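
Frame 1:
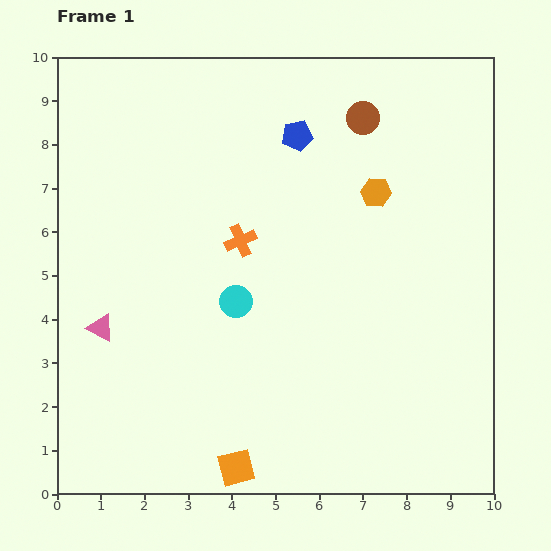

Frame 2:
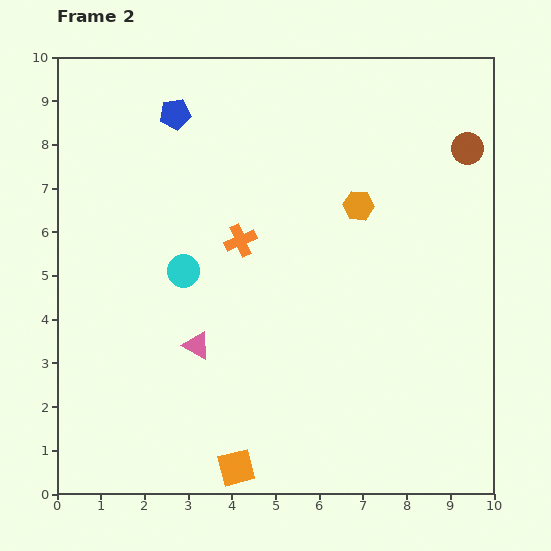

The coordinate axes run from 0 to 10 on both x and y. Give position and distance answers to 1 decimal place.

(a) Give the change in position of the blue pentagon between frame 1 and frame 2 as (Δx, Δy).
(-2.8, 0.5)

The blue pentagon was at (5.5, 8.2) in frame 1 and (2.7, 8.7) in frame 2.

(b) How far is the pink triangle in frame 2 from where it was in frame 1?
2.2

The pink triangle moved from (1.0, 3.8) to (3.2, 3.4), a distance of √(2.2² + 0.4²) ≈ 2.2.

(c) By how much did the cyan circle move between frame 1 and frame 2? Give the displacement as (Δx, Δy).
(-1.2, 0.7)

The cyan circle was at (4.1, 4.4) in frame 1 and (2.9, 5.1) in frame 2.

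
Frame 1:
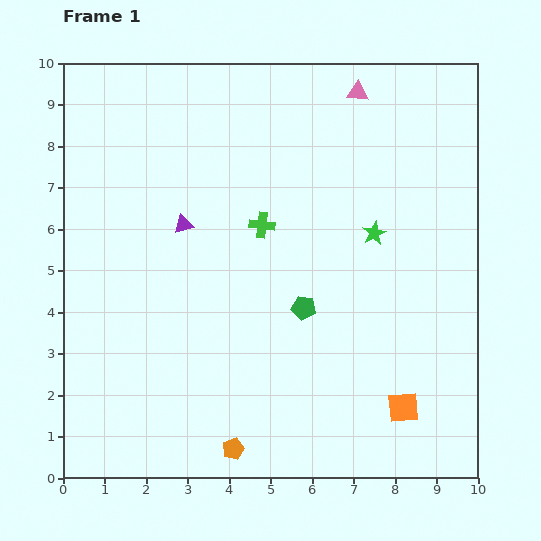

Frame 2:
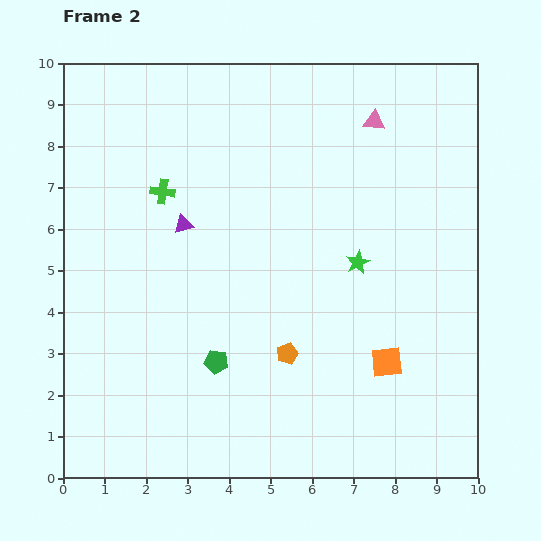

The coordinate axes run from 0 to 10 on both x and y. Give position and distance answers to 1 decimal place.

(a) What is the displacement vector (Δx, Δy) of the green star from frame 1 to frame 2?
(-0.4, -0.7)

The green star was at (7.5, 5.9) in frame 1 and (7.1, 5.2) in frame 2.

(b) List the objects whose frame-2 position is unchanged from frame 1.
the purple triangle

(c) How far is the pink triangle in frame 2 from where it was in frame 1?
0.8

The pink triangle moved from (7.1, 9.3) to (7.5, 8.6), a distance of √(0.4² + 0.7²) ≈ 0.8.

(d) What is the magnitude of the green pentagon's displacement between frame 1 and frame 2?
2.5

The green pentagon moved from (5.8, 4.1) to (3.7, 2.8), a distance of √(2.1² + 1.3²) ≈ 2.5.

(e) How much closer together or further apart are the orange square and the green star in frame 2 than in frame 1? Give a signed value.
-1.8

Distance in frame 1: 4.3. Distance in frame 2: 2.5.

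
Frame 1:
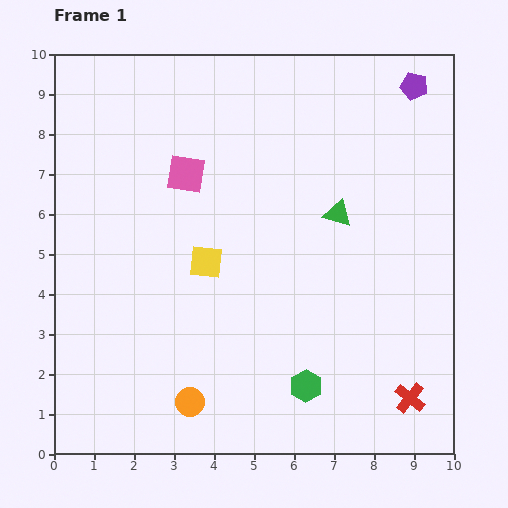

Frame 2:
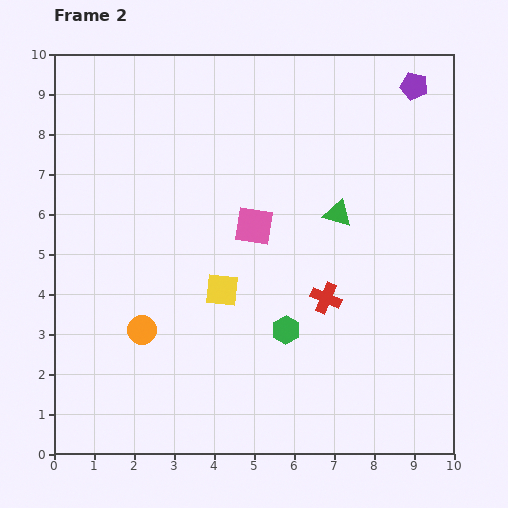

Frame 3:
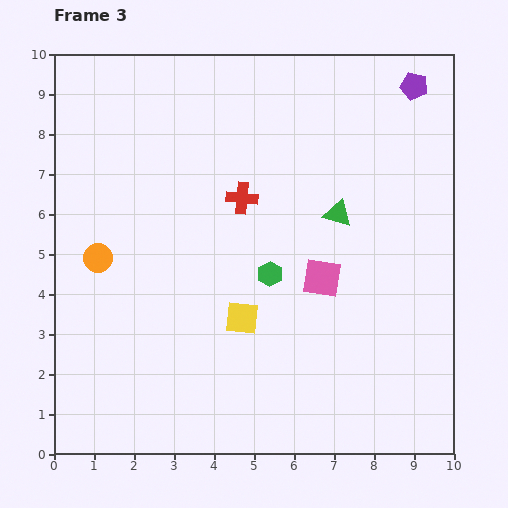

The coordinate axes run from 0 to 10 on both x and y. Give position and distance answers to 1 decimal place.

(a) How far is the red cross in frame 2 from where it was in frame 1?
3.3

The red cross moved from (8.9, 1.4) to (6.8, 3.9), a distance of √(2.1² + 2.5²) ≈ 3.3.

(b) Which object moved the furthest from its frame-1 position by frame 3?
the red cross

(moved 6.5; next 4.3)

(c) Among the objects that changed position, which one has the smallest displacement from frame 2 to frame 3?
the yellow square

(moved 0.9)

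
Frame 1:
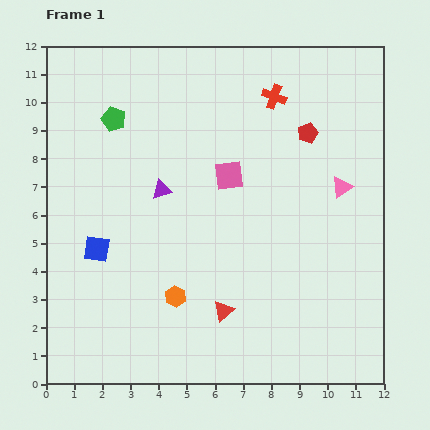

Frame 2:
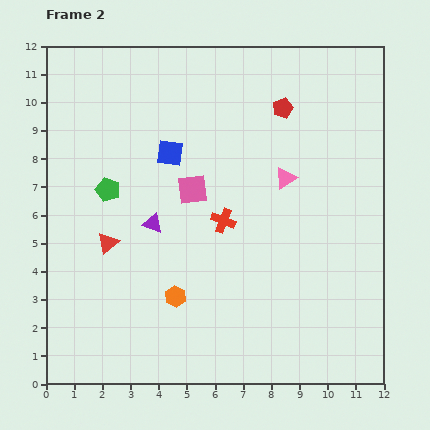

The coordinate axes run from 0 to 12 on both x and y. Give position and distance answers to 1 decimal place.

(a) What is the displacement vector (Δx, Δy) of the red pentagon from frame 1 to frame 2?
(-0.9, 0.9)

The red pentagon was at (9.3, 8.9) in frame 1 and (8.4, 9.8) in frame 2.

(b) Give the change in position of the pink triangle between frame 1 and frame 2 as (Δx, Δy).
(-2.0, 0.3)

The pink triangle was at (10.5, 7.0) in frame 1 and (8.5, 7.3) in frame 2.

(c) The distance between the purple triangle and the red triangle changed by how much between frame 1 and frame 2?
-3.1

Distance in frame 1: 4.8. Distance in frame 2: 1.7.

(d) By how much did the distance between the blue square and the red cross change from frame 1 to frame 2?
-5.2

Distance in frame 1: 8.3. Distance in frame 2: 3.1.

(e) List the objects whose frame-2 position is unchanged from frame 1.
the orange hexagon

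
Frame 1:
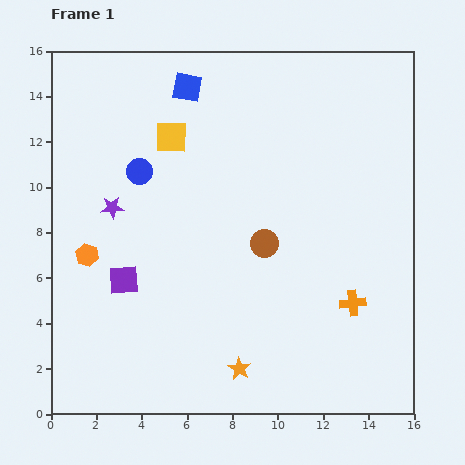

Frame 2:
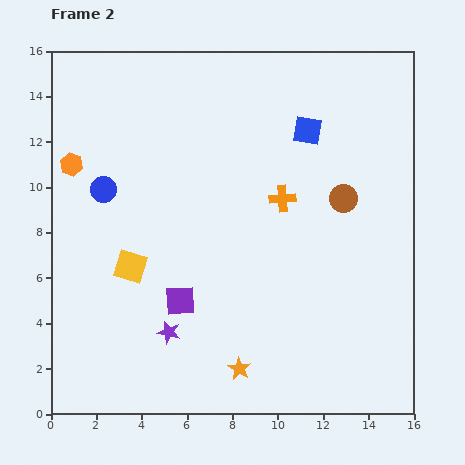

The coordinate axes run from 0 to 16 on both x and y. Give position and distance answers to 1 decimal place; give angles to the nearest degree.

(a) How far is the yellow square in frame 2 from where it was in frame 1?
6.0

The yellow square moved from (5.3, 12.2) to (3.5, 6.5), a distance of √(1.8² + 5.7²) ≈ 6.0.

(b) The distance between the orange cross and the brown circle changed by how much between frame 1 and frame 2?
-2.0

Distance in frame 1: 4.7. Distance in frame 2: 2.7.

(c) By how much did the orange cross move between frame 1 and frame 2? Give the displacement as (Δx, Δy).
(-3.1, 4.6)

The orange cross was at (13.3, 4.9) in frame 1 and (10.2, 9.5) in frame 2.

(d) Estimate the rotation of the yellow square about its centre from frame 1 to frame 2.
16° clockwise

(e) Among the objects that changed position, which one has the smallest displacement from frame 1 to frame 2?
the blue circle

(moved 1.8)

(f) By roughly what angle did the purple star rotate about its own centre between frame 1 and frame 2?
16° clockwise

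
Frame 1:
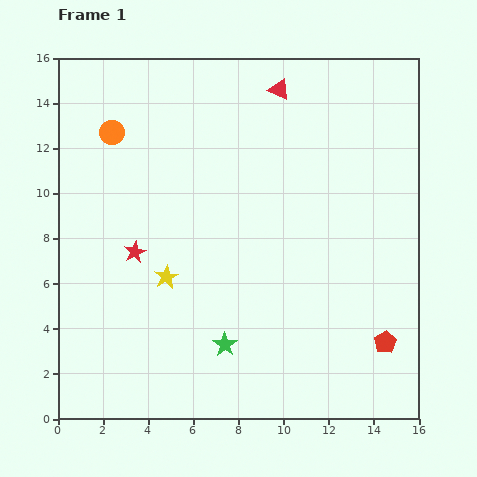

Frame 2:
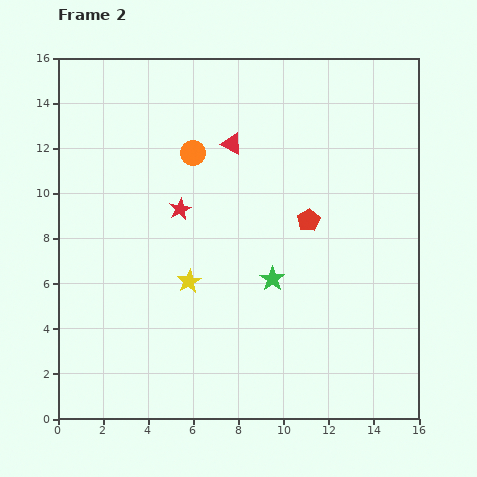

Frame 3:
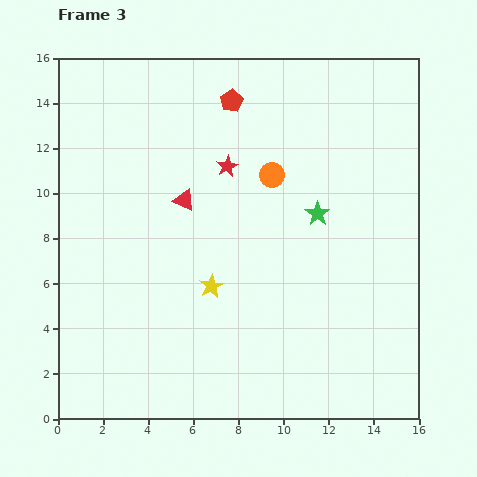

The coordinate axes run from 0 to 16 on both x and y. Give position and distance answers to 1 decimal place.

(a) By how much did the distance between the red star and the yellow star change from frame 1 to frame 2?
+1.4

Distance in frame 1: 1.8. Distance in frame 2: 3.2.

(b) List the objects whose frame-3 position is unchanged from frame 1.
none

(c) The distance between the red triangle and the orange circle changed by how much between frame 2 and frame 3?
+2.4

Distance in frame 2: 1.7. Distance in frame 3: 4.1.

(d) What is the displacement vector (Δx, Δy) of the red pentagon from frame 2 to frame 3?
(-3.4, 5.3)

The red pentagon was at (11.1, 8.8) in frame 2 and (7.7, 14.1) in frame 3.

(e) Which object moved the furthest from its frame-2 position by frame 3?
the red pentagon

(moved 6.3; next 3.6)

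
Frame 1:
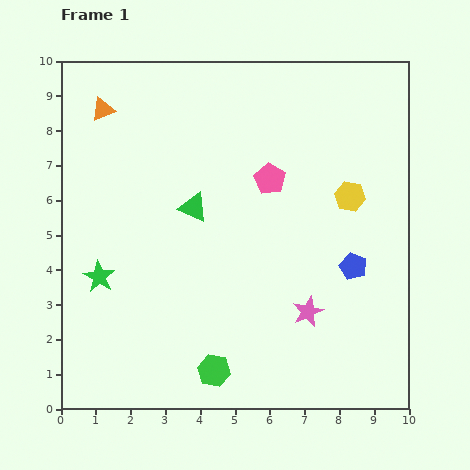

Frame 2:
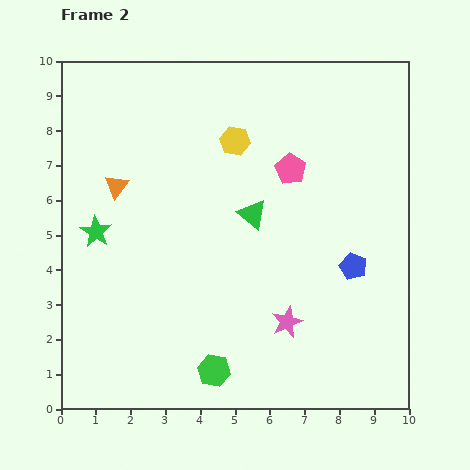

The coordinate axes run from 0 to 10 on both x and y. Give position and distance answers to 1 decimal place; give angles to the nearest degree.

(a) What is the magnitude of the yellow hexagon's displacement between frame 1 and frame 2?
3.7

The yellow hexagon moved from (8.3, 6.1) to (5.0, 7.7), a distance of √(3.3² + 1.6²) ≈ 3.7.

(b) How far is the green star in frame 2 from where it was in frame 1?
1.3

The green star moved from (1.1, 3.8) to (1.0, 5.1), a distance of √(0.1² + 1.3²) ≈ 1.3.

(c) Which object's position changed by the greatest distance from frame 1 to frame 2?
the yellow hexagon

(moved 3.7; next 2.2)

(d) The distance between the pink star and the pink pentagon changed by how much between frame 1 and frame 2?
+0.4

Distance in frame 1: 4.0. Distance in frame 2: 4.4.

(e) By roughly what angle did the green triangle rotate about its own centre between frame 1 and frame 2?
16° clockwise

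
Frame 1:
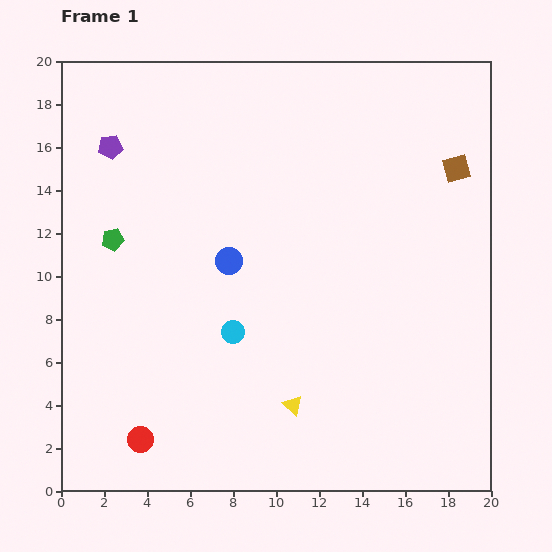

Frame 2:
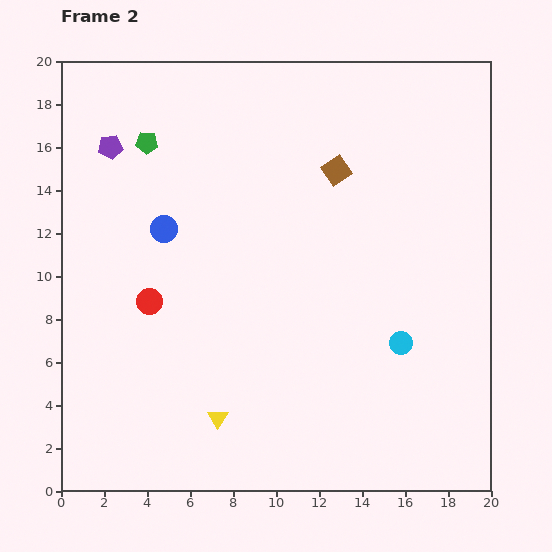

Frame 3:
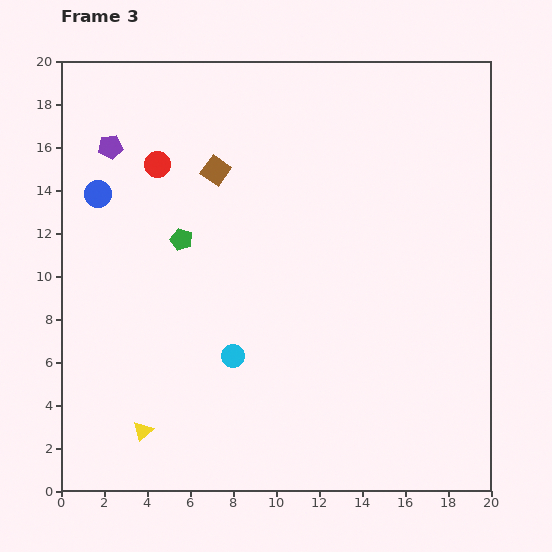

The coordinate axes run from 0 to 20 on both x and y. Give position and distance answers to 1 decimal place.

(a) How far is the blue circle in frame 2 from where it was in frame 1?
3.4

The blue circle moved from (7.8, 10.7) to (4.8, 12.2), a distance of √(3.0² + 1.5²) ≈ 3.4.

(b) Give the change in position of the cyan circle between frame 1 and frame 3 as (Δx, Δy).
(0.0, -1.1)

The cyan circle was at (8.0, 7.4) in frame 1 and (8.0, 6.3) in frame 3.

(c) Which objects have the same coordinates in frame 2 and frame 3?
the purple pentagon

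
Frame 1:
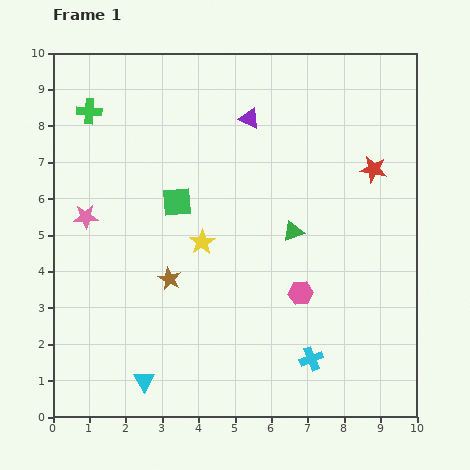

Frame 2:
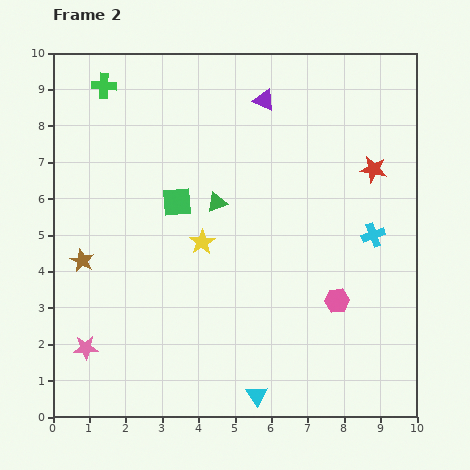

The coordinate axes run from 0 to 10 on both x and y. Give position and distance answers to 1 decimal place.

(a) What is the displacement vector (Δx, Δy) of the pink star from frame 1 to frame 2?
(0.0, -3.6)

The pink star was at (0.9, 5.5) in frame 1 and (0.9, 1.9) in frame 2.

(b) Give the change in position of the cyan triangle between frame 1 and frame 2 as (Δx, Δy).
(3.1, -0.4)

The cyan triangle was at (2.5, 1.0) in frame 1 and (5.6, 0.6) in frame 2.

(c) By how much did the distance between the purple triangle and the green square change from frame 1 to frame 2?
+0.7

Distance in frame 1: 3.0. Distance in frame 2: 3.7.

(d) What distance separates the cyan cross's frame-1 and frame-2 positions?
3.8

The cyan cross moved from (7.1, 1.6) to (8.8, 5.0), a distance of √(1.7² + 3.4²) ≈ 3.8.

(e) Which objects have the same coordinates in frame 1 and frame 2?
the yellow star, the green square, the red star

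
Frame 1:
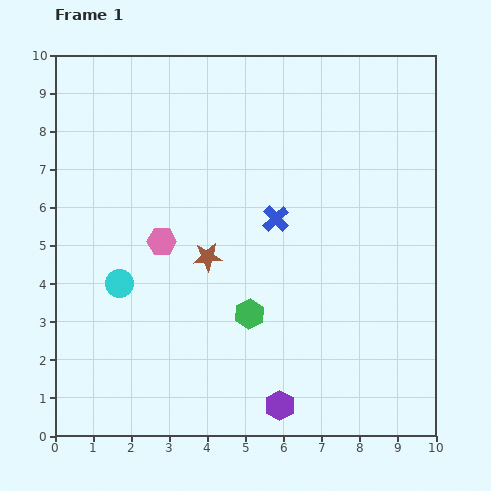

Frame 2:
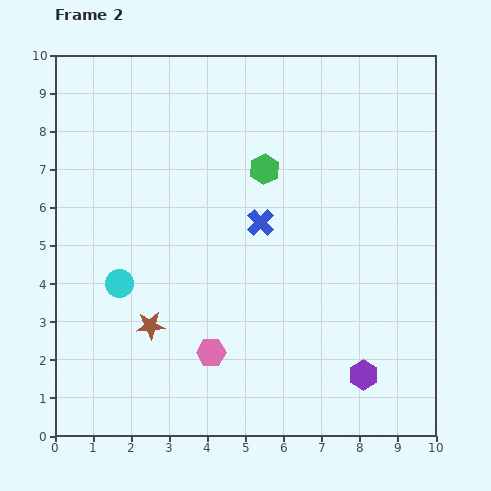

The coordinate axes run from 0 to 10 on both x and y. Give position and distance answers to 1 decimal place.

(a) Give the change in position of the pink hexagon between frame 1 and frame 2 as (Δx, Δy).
(1.3, -2.9)

The pink hexagon was at (2.8, 5.1) in frame 1 and (4.1, 2.2) in frame 2.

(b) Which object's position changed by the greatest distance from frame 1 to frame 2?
the green hexagon

(moved 3.8; next 3.2)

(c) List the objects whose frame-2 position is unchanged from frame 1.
the cyan circle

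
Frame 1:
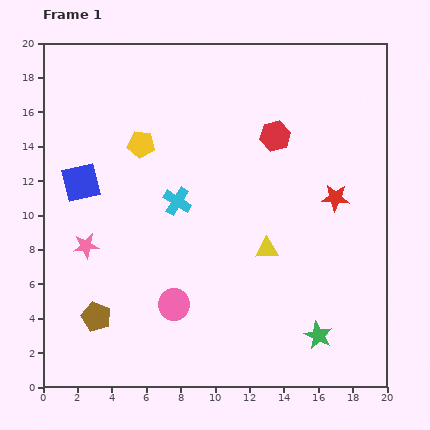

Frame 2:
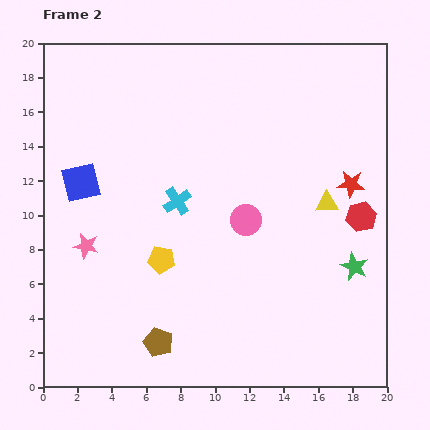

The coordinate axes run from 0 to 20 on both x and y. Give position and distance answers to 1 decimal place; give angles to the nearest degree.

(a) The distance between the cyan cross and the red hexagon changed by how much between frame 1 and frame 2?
+3.8

Distance in frame 1: 6.9. Distance in frame 2: 10.7.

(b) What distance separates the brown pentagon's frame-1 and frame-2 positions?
3.9

The brown pentagon moved from (3.1, 4.1) to (6.7, 2.6), a distance of √(3.6² + 1.5²) ≈ 3.9.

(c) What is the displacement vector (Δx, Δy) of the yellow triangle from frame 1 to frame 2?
(3.5, 2.7)

The yellow triangle was at (13.0, 8.0) in frame 1 and (16.5, 10.7) in frame 2.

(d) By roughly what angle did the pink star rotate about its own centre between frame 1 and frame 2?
20° clockwise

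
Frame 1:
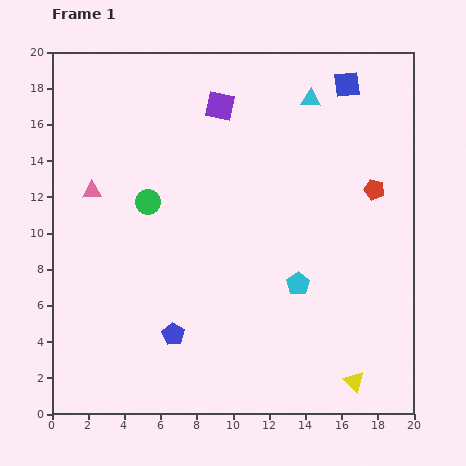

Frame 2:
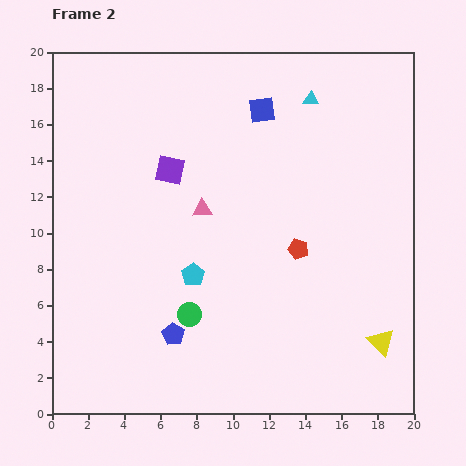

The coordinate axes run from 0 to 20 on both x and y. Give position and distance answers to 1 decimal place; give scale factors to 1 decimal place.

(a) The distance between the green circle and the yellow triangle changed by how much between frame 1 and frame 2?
-4.4

Distance in frame 1: 15.1. Distance in frame 2: 10.7.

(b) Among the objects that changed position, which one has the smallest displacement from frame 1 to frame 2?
the yellow triangle

(moved 2.7)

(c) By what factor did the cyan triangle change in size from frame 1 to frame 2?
0.8×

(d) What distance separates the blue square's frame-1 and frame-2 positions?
4.9

The blue square moved from (16.3, 18.2) to (11.6, 16.8), a distance of √(4.7² + 1.4²) ≈ 4.9.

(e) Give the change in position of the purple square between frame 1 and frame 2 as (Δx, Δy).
(-2.8, -3.5)

The purple square was at (9.3, 17.0) in frame 1 and (6.5, 13.5) in frame 2.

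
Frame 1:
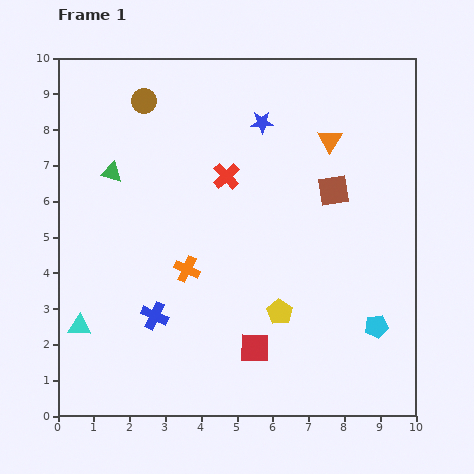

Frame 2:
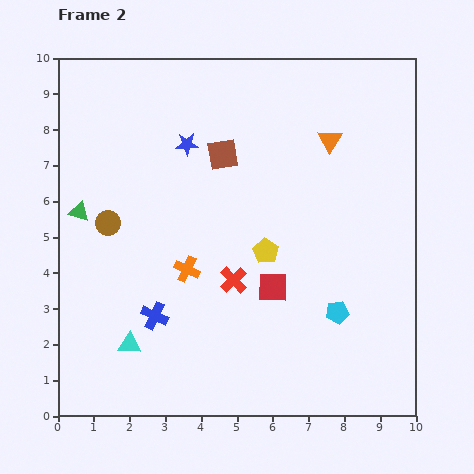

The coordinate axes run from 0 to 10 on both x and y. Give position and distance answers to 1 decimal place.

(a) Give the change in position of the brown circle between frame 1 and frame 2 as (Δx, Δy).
(-1.0, -3.4)

The brown circle was at (2.4, 8.8) in frame 1 and (1.4, 5.4) in frame 2.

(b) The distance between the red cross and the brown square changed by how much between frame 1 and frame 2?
+0.5

Distance in frame 1: 3.0. Distance in frame 2: 3.5.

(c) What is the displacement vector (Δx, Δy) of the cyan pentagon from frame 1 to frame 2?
(-1.1, 0.4)

The cyan pentagon was at (8.9, 2.5) in frame 1 and (7.8, 2.9) in frame 2.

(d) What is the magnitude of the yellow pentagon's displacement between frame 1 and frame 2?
1.7

The yellow pentagon moved from (6.2, 2.9) to (5.8, 4.6), a distance of √(0.4² + 1.7²) ≈ 1.7.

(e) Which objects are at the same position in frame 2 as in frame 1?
the orange triangle, the blue cross, the orange cross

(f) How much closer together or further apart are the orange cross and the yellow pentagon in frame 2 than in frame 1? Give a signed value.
-0.6

Distance in frame 1: 2.9. Distance in frame 2: 2.3.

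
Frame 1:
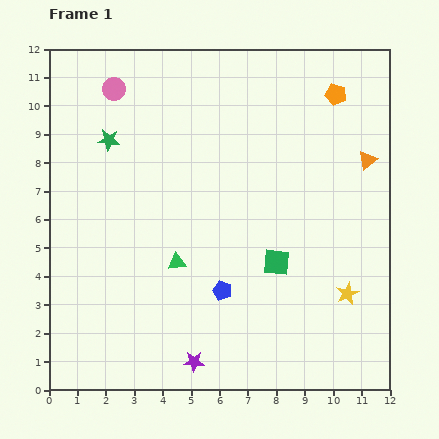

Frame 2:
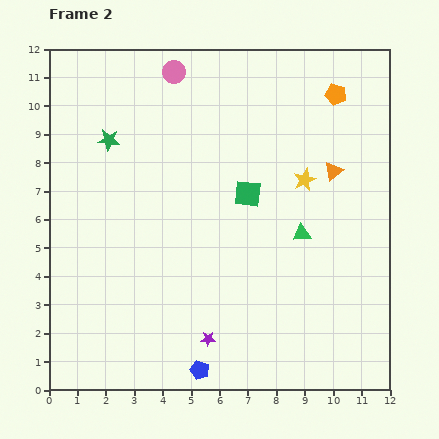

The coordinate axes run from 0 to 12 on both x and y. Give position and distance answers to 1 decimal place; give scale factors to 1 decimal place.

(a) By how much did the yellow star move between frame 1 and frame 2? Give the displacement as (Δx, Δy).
(-1.5, 4.0)

The yellow star was at (10.5, 3.4) in frame 1 and (9.0, 7.4) in frame 2.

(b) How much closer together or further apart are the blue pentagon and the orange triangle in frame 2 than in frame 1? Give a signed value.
+1.5

Distance in frame 1: 6.9. Distance in frame 2: 8.4.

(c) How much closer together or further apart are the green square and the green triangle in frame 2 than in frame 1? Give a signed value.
-1.1

Distance in frame 1: 3.5. Distance in frame 2: 2.4.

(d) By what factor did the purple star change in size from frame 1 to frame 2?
0.7×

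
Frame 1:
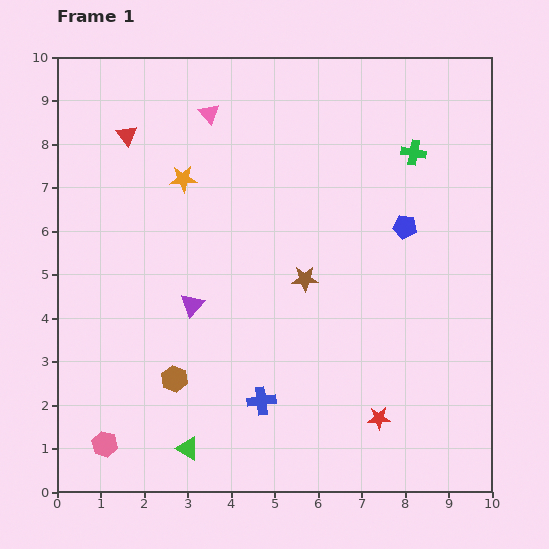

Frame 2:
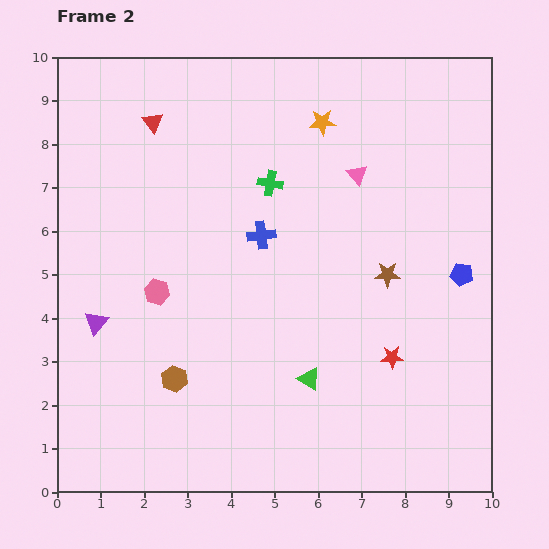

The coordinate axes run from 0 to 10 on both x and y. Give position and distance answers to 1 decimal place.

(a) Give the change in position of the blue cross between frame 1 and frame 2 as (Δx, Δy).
(0.0, 3.8)

The blue cross was at (4.7, 2.1) in frame 1 and (4.7, 5.9) in frame 2.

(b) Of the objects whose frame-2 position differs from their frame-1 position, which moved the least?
the red triangle

(moved 0.7)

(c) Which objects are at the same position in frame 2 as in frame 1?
the brown hexagon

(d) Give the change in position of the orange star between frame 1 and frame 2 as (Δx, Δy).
(3.2, 1.3)

The orange star was at (2.9, 7.2) in frame 1 and (6.1, 8.5) in frame 2.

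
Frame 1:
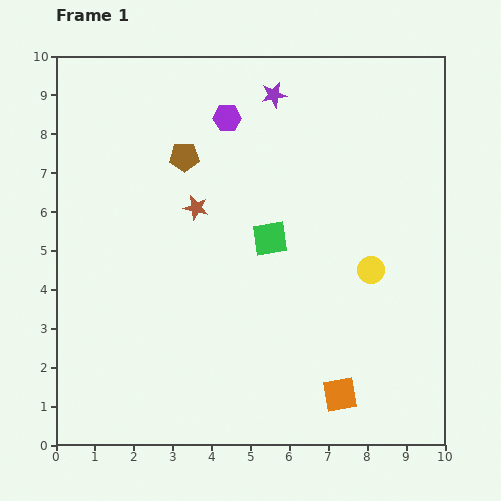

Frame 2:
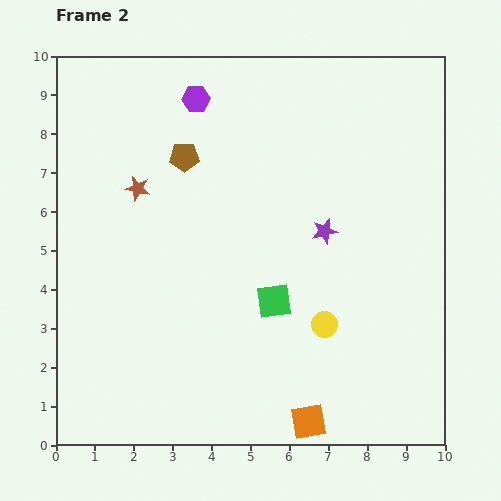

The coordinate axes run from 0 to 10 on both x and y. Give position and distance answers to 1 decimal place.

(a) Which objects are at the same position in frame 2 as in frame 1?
the brown pentagon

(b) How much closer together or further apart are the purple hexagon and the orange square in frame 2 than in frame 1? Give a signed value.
+1.1

Distance in frame 1: 7.7. Distance in frame 2: 8.8.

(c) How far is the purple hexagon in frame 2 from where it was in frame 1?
0.9

The purple hexagon moved from (4.4, 8.4) to (3.6, 8.9), a distance of √(0.8² + 0.5²) ≈ 0.9.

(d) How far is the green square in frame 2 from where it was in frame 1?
1.6

The green square moved from (5.5, 5.3) to (5.6, 3.7), a distance of √(0.1² + 1.6²) ≈ 1.6.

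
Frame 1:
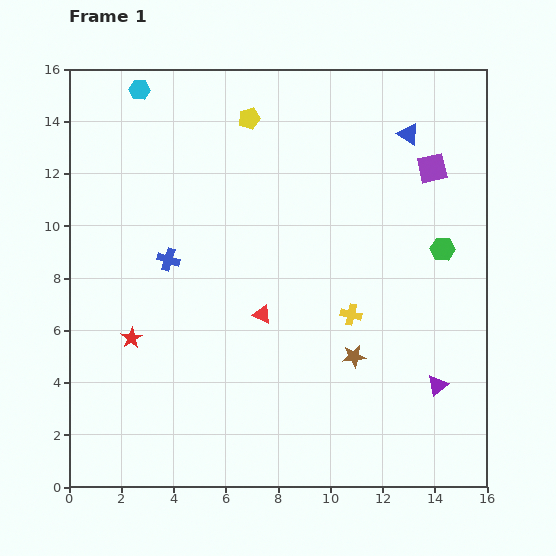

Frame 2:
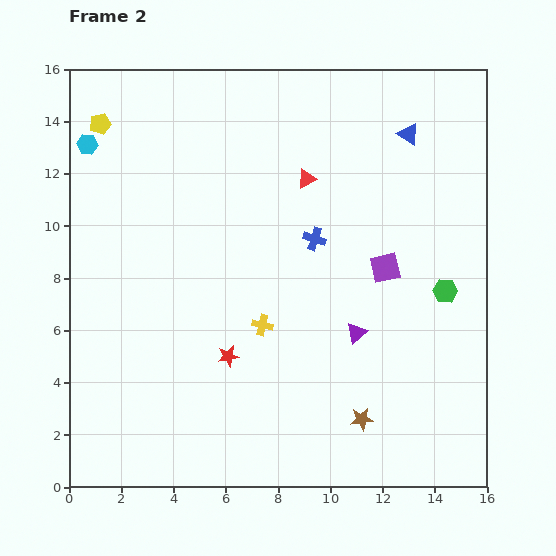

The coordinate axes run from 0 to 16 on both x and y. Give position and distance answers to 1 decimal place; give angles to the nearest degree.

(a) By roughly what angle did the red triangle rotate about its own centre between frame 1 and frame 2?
51° counter-clockwise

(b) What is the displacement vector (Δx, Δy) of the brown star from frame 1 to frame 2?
(0.3, -2.4)

The brown star was at (10.9, 5.0) in frame 1 and (11.2, 2.6) in frame 2.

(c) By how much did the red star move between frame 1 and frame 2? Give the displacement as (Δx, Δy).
(3.7, -0.7)

The red star was at (2.4, 5.7) in frame 1 and (6.1, 5.0) in frame 2.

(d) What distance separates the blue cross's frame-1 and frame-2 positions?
5.7

The blue cross moved from (3.8, 8.7) to (9.4, 9.5), a distance of √(5.6² + 0.8²) ≈ 5.7.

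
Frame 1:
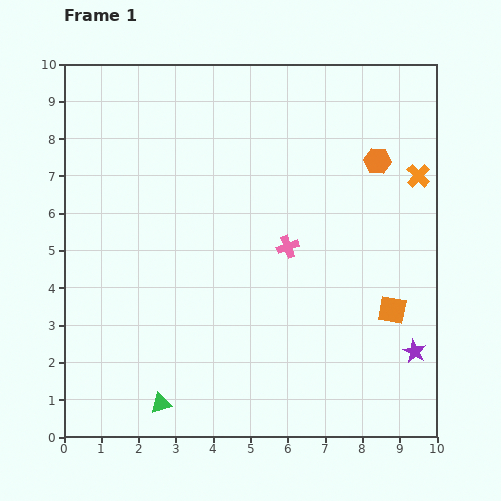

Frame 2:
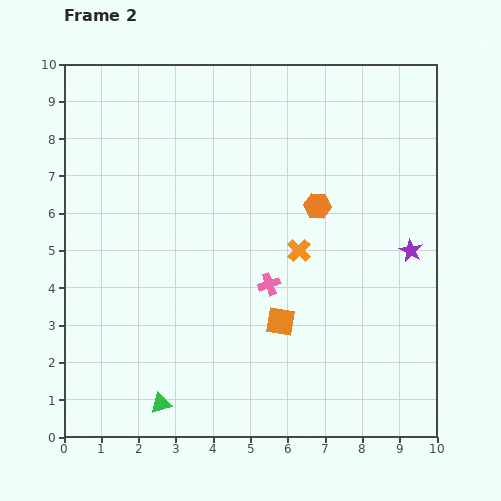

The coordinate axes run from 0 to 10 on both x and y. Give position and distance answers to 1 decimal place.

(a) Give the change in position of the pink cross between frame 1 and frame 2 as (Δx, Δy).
(-0.5, -1.0)

The pink cross was at (6.0, 5.1) in frame 1 and (5.5, 4.1) in frame 2.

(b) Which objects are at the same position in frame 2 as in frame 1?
the green triangle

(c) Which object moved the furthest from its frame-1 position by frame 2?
the orange cross

(moved 3.8; next 3.0)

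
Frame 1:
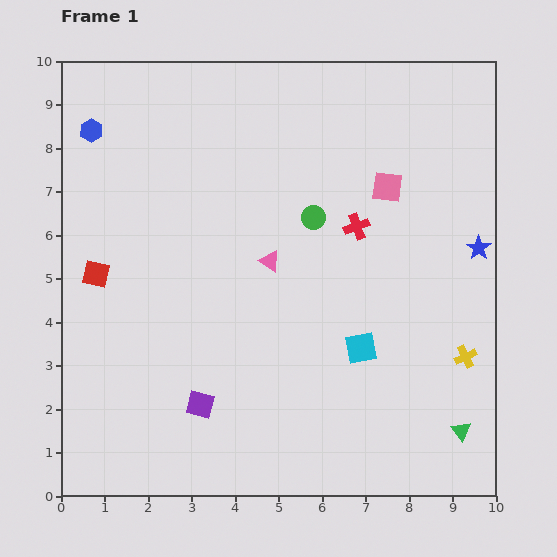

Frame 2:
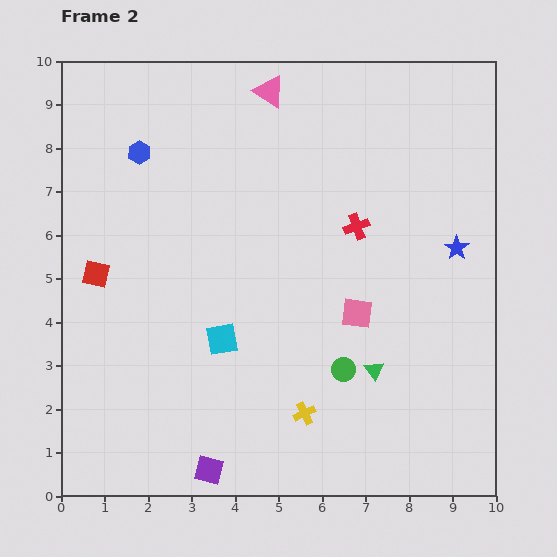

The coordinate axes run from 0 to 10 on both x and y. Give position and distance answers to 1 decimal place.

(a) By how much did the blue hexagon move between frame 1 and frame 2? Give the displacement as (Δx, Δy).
(1.1, -0.5)

The blue hexagon was at (0.7, 8.4) in frame 1 and (1.8, 7.9) in frame 2.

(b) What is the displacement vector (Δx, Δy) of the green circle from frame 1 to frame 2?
(0.7, -3.5)

The green circle was at (5.8, 6.4) in frame 1 and (6.5, 2.9) in frame 2.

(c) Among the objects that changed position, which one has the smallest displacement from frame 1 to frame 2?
the blue star

(moved 0.5)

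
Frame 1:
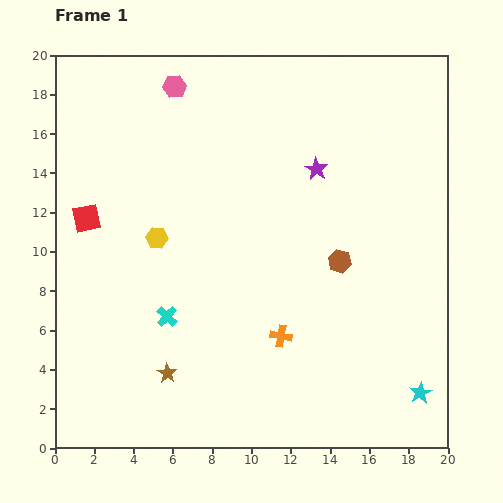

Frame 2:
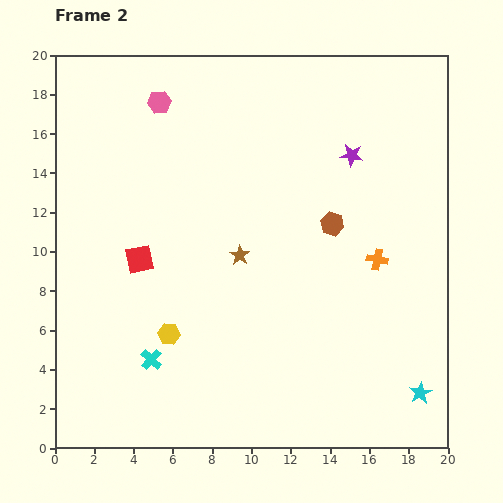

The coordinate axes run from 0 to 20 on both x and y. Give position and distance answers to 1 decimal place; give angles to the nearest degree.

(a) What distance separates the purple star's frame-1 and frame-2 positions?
1.9

The purple star moved from (13.3, 14.2) to (15.1, 14.9), a distance of √(1.8² + 0.7²) ≈ 1.9.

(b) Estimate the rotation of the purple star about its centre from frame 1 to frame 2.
24° counter-clockwise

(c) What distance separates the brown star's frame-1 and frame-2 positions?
7.0

The brown star moved from (5.7, 3.8) to (9.4, 9.8), a distance of √(3.7² + 6.0²) ≈ 7.0.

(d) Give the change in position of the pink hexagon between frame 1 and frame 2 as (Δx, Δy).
(-0.8, -0.8)

The pink hexagon was at (6.1, 18.4) in frame 1 and (5.3, 17.6) in frame 2.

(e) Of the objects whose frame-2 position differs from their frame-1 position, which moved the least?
the pink hexagon

(moved 1.1)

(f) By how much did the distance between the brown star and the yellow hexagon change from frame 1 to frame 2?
-1.5

Distance in frame 1: 6.9. Distance in frame 2: 5.4.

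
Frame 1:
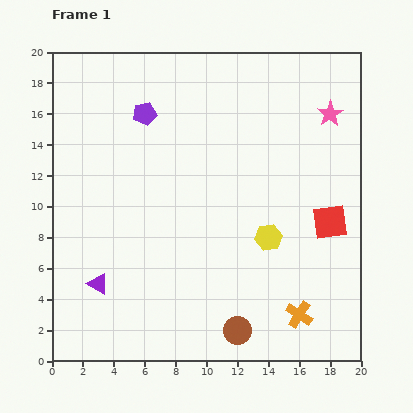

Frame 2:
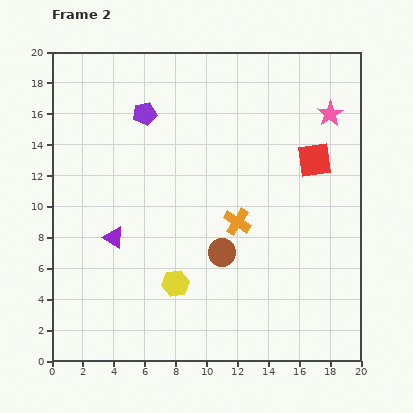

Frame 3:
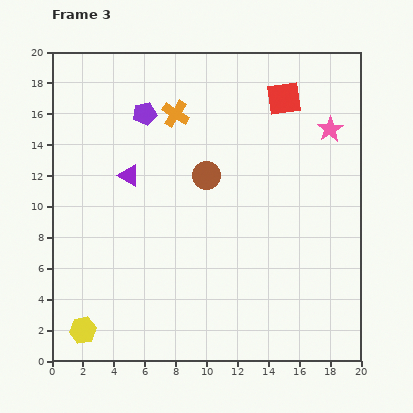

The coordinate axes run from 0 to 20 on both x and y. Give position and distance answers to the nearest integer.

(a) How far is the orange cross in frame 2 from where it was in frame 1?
7

The orange cross moved from (16, 3) to (12, 9), a distance of √(4² + 6²) ≈ 7.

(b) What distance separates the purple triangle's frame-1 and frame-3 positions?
7

The purple triangle moved from (3, 5) to (5, 12), a distance of √(2² + 7²) ≈ 7.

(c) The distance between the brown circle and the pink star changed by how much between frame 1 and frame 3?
-6

Distance in frame 1: 15. Distance in frame 3: 9.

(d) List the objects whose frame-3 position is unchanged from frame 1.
the purple pentagon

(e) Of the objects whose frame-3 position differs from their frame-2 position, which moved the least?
the pink star

(moved 1)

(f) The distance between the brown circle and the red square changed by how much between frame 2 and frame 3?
-1

Distance in frame 2: 8. Distance in frame 3: 7.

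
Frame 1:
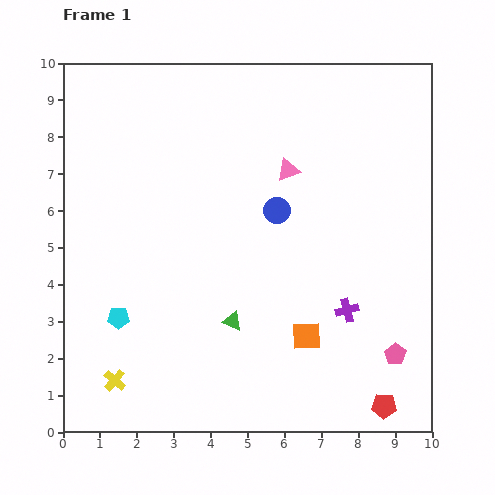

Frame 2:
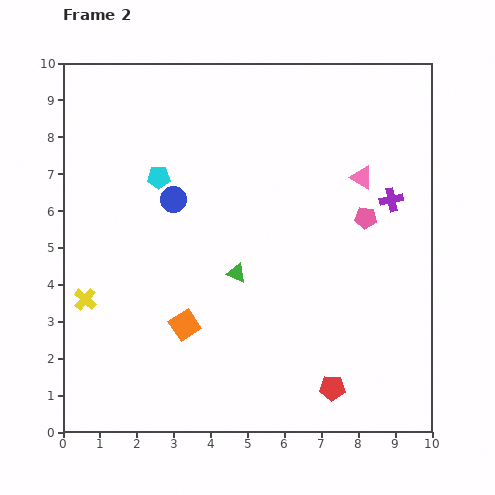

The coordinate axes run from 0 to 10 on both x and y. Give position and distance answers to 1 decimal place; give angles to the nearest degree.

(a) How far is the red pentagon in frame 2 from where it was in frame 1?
1.5

The red pentagon moved from (8.7, 0.7) to (7.3, 1.2), a distance of √(1.4² + 0.5²) ≈ 1.5.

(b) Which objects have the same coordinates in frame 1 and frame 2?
none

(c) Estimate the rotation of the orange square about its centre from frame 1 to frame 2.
31° counter-clockwise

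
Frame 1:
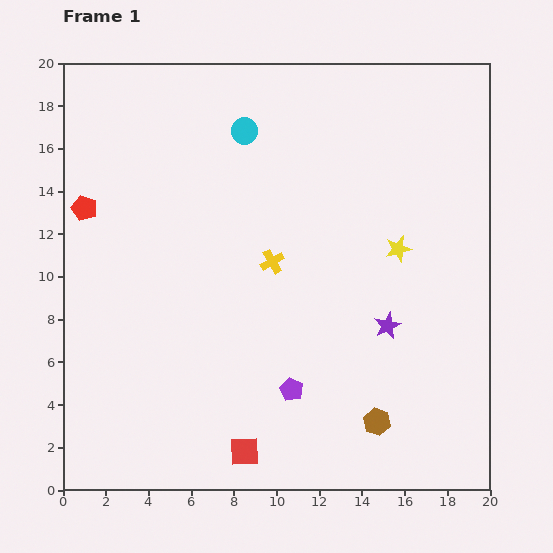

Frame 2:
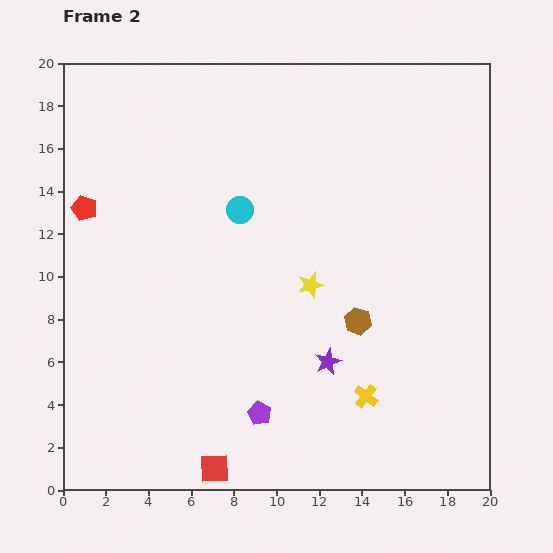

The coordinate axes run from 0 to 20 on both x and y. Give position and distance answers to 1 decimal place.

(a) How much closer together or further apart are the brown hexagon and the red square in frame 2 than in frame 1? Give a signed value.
+3.2

Distance in frame 1: 6.4. Distance in frame 2: 9.6.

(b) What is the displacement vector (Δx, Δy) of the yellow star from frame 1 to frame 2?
(-4.1, -1.7)

The yellow star was at (15.7, 11.3) in frame 1 and (11.6, 9.6) in frame 2.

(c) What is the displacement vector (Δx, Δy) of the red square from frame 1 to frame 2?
(-1.4, -0.8)

The red square was at (8.5, 1.8) in frame 1 and (7.1, 1.0) in frame 2.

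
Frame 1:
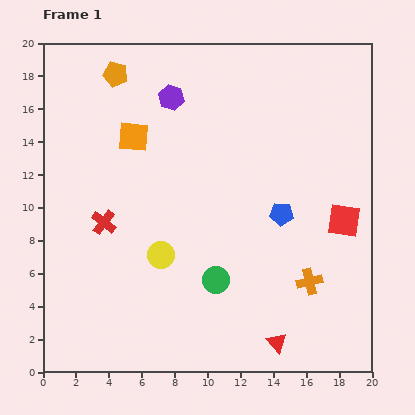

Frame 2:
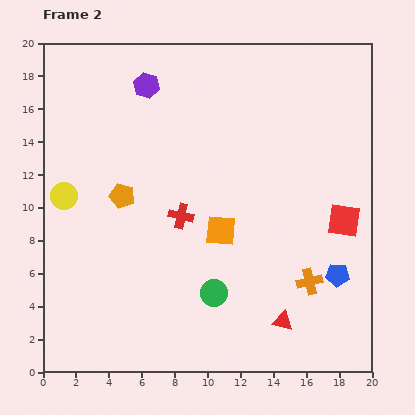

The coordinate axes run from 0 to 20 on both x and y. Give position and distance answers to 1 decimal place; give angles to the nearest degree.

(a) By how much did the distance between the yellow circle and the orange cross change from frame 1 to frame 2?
+6.7

Distance in frame 1: 9.1. Distance in frame 2: 15.8.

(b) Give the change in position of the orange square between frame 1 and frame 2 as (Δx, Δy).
(5.3, -5.7)

The orange square was at (5.5, 14.3) in frame 1 and (10.8, 8.6) in frame 2.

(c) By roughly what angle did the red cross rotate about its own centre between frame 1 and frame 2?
25° counter-clockwise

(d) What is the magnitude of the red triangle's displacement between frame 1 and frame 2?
1.4

The red triangle moved from (14.2, 1.8) to (14.6, 3.1), a distance of √(0.4² + 1.3²) ≈ 1.4.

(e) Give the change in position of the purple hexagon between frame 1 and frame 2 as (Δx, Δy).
(-1.5, 0.7)

The purple hexagon was at (7.8, 16.7) in frame 1 and (6.3, 17.4) in frame 2.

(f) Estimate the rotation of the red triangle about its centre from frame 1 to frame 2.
34° counter-clockwise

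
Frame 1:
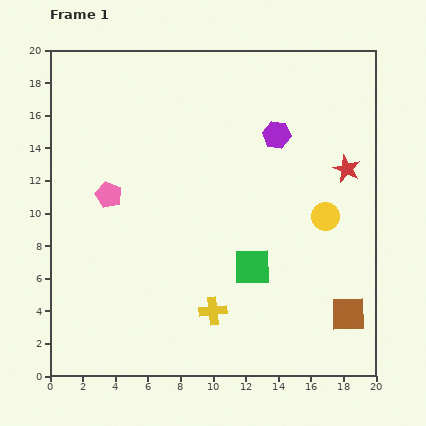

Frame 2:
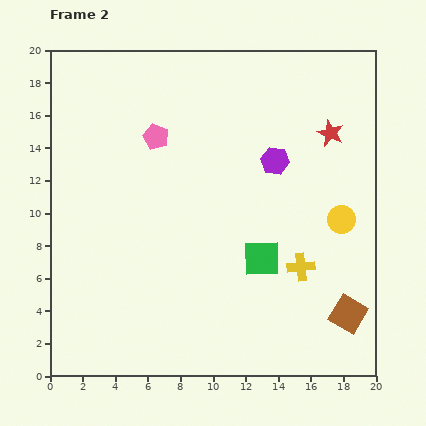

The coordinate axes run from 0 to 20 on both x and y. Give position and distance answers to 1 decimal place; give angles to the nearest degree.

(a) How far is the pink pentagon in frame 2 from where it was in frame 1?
4.6

The pink pentagon moved from (3.6, 11.1) to (6.5, 14.7), a distance of √(2.9² + 3.6²) ≈ 4.6.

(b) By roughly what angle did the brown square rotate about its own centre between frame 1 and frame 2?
32° clockwise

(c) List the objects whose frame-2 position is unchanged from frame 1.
the brown square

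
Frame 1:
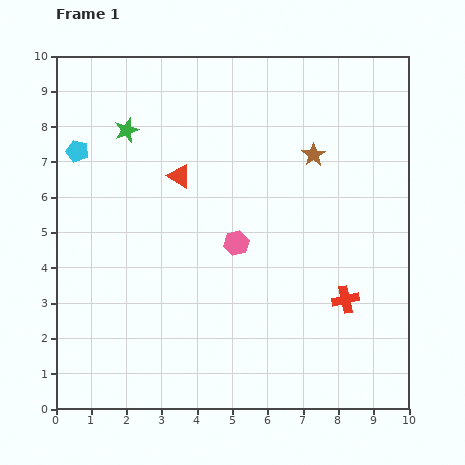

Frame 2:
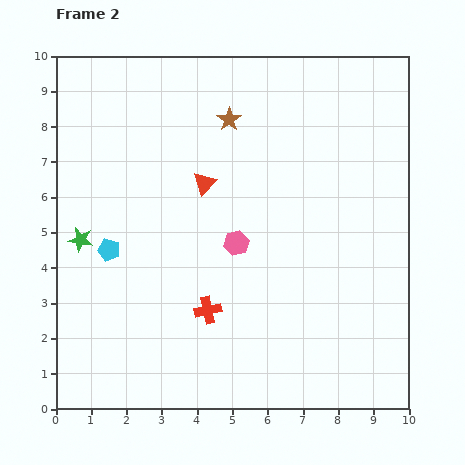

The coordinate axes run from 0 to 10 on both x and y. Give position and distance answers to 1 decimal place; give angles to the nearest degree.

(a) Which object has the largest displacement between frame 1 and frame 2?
the red cross

(moved 3.9; next 3.4)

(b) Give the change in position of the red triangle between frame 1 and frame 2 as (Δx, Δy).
(0.7, -0.2)

The red triangle was at (3.5, 6.6) in frame 1 and (4.2, 6.4) in frame 2.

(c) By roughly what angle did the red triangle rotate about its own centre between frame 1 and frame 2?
43° clockwise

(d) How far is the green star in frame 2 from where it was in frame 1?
3.4

The green star moved from (2.0, 7.9) to (0.7, 4.8), a distance of √(1.3² + 3.1²) ≈ 3.4.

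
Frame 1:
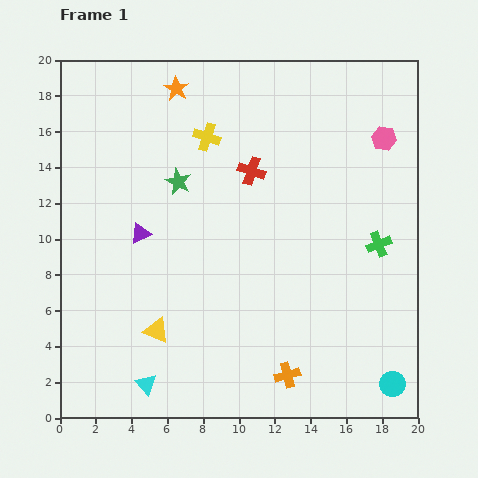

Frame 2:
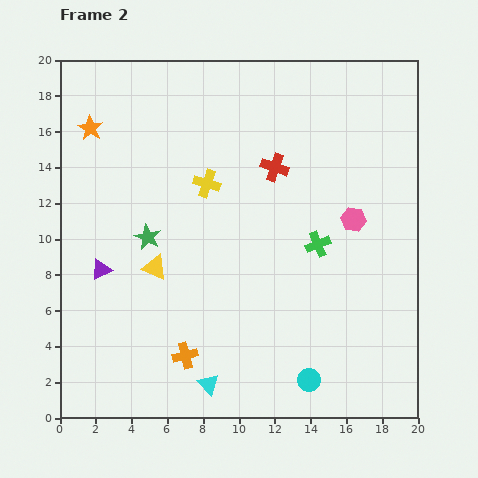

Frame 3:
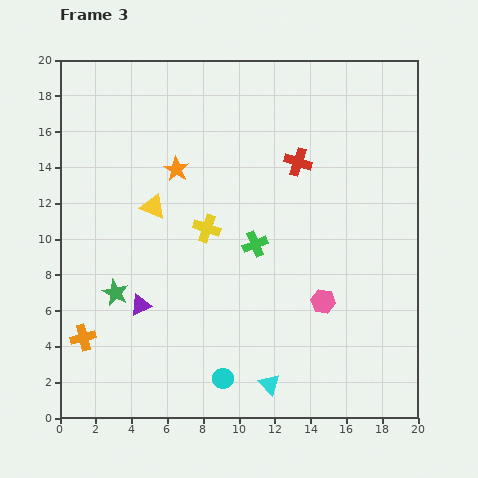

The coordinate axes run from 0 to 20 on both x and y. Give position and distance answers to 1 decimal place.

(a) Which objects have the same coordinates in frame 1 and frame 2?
none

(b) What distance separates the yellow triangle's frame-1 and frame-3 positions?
6.9

The yellow triangle moved from (5.4, 4.9) to (5.2, 11.8), a distance of √(0.2² + 6.9²) ≈ 6.9.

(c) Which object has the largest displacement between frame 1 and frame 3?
the orange cross

(moved 11.6; next 9.7)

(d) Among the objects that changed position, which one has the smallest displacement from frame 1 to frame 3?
the red cross

(moved 2.6)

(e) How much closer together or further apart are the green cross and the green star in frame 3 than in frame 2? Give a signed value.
-1.2

Distance in frame 2: 9.5. Distance in frame 3: 8.3.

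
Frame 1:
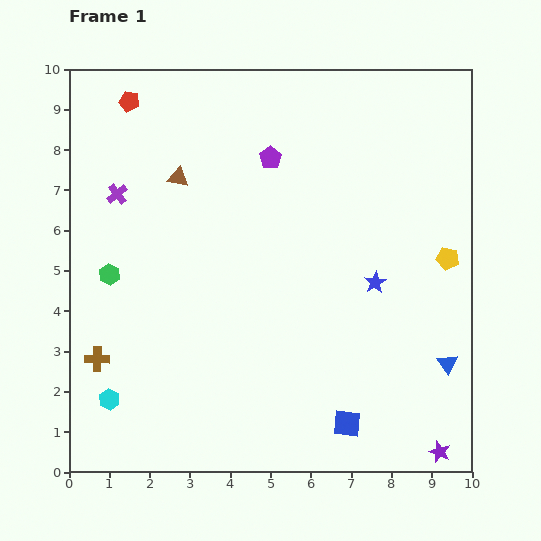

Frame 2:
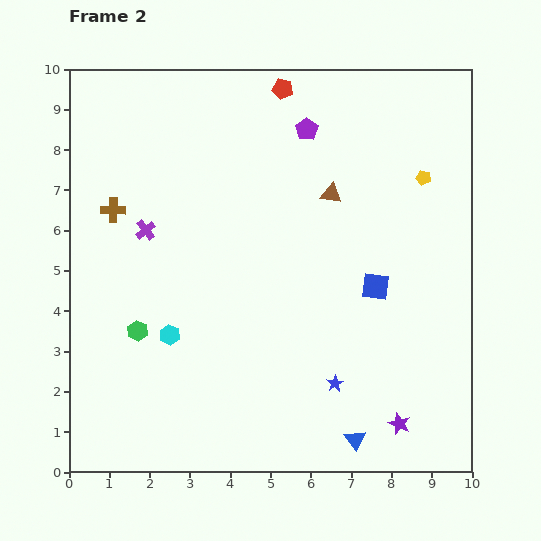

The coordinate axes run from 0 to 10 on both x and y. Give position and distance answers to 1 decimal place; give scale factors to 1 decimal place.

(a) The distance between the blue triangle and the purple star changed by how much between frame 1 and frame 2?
-1.0

Distance in frame 1: 2.2. Distance in frame 2: 1.2.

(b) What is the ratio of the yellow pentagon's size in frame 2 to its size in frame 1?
0.7×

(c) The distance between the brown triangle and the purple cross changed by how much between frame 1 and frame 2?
+3.1

Distance in frame 1: 1.6. Distance in frame 2: 4.7.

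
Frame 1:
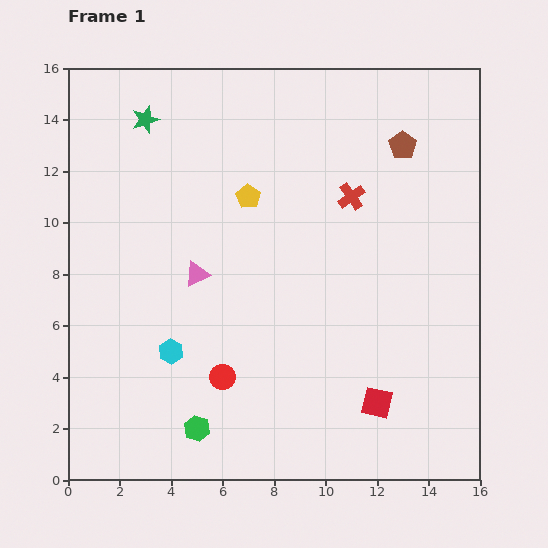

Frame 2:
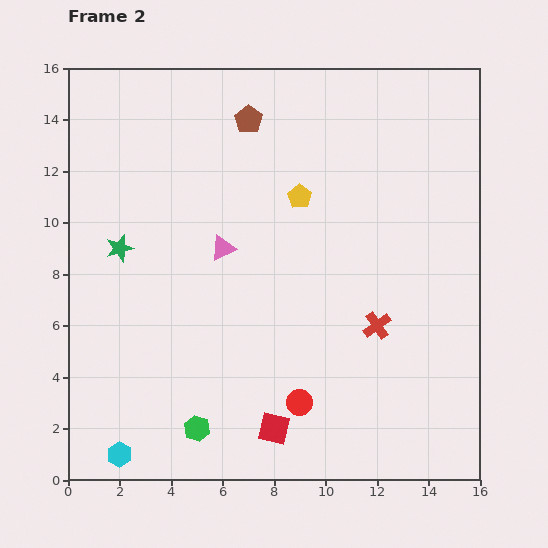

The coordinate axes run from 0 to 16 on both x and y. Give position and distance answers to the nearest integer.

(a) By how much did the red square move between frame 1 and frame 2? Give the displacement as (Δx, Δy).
(-4, -1)

The red square was at (12, 3) in frame 1 and (8, 2) in frame 2.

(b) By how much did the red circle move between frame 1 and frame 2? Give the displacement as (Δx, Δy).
(3, -1)

The red circle was at (6, 4) in frame 1 and (9, 3) in frame 2.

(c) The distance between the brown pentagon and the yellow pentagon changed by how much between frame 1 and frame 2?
-2

Distance in frame 1: 6. Distance in frame 2: 4.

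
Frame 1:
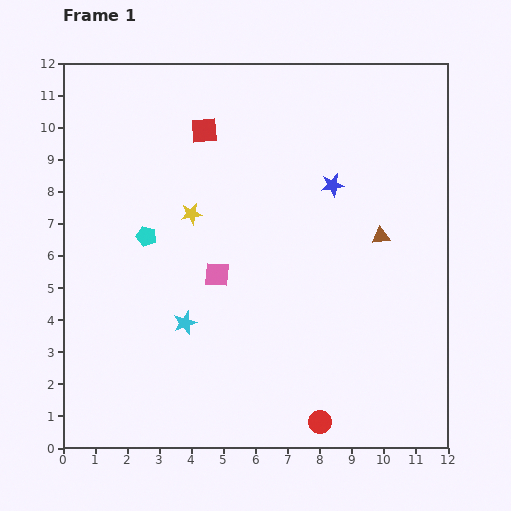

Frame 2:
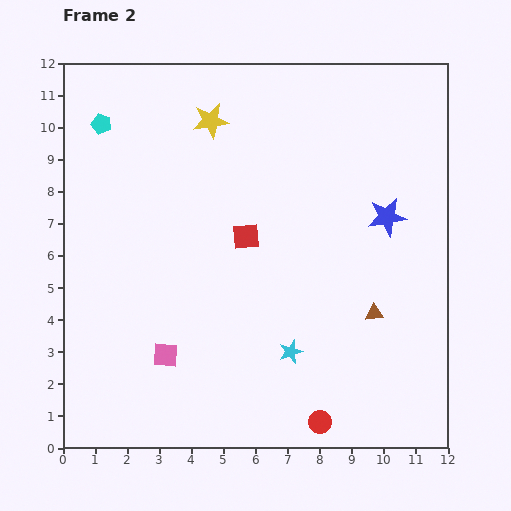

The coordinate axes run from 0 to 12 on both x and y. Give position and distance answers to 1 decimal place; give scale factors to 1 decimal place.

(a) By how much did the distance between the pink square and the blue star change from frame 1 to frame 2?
+3.5

Distance in frame 1: 4.6. Distance in frame 2: 8.1.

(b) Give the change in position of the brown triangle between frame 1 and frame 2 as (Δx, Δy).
(-0.2, -2.4)

The brown triangle was at (9.9, 6.6) in frame 1 and (9.7, 4.2) in frame 2.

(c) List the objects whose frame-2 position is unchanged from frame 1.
the red circle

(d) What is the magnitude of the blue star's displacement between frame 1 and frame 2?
2.0

The blue star moved from (8.4, 8.2) to (10.1, 7.2), a distance of √(1.7² + 1.0²) ≈ 2.0.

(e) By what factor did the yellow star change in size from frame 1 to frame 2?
1.7×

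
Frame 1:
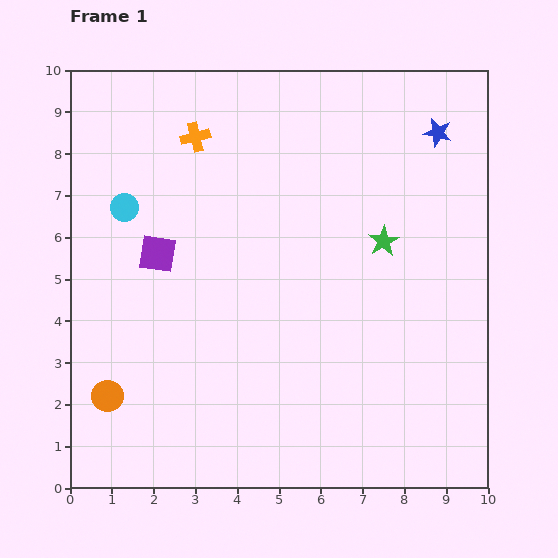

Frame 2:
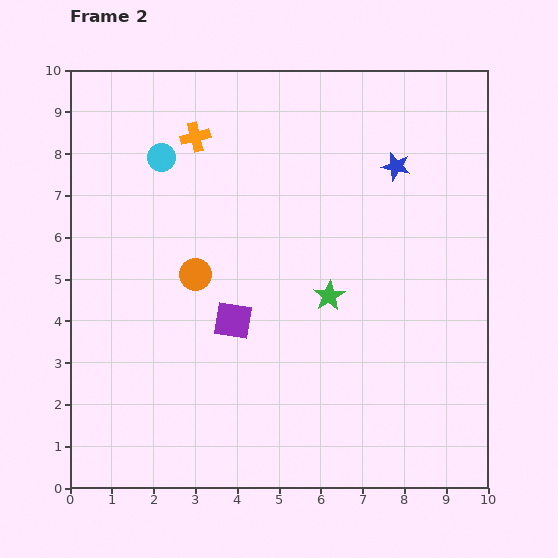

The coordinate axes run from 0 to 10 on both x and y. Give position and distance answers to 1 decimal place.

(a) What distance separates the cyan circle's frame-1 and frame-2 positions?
1.5

The cyan circle moved from (1.3, 6.7) to (2.2, 7.9), a distance of √(0.9² + 1.2²) ≈ 1.5.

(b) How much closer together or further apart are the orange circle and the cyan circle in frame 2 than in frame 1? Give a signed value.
-1.6

Distance in frame 1: 4.5. Distance in frame 2: 2.9.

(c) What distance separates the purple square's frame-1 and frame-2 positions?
2.4

The purple square moved from (2.1, 5.6) to (3.9, 4.0), a distance of √(1.8² + 1.6²) ≈ 2.4.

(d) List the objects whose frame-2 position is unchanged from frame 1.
the orange cross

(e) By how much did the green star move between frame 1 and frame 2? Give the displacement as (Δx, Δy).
(-1.3, -1.3)

The green star was at (7.5, 5.9) in frame 1 and (6.2, 4.6) in frame 2.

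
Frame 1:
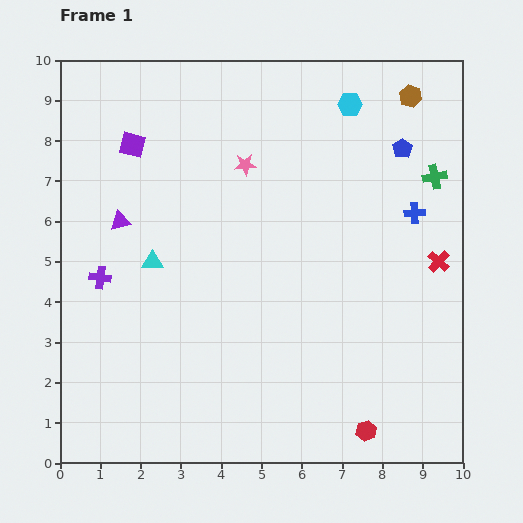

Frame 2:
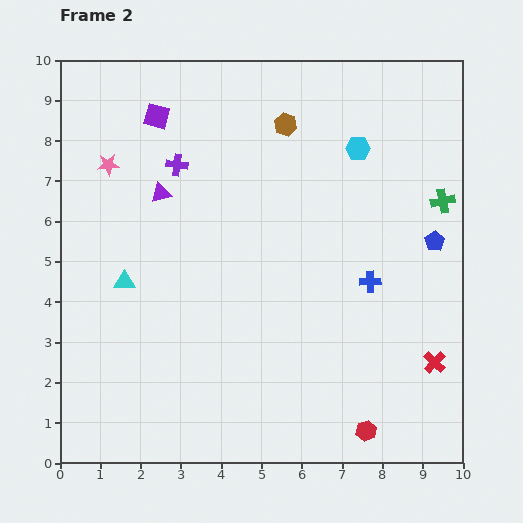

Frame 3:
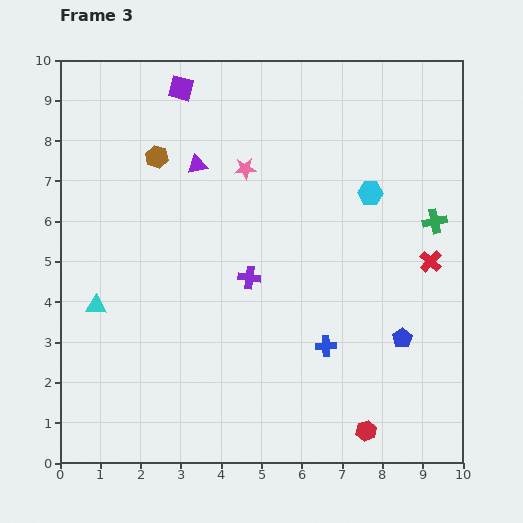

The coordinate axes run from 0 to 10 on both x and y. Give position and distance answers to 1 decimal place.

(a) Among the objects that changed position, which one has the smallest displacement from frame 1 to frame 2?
the green cross

(moved 0.6)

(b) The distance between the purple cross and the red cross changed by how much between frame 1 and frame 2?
-0.3

Distance in frame 1: 8.4. Distance in frame 2: 8.1.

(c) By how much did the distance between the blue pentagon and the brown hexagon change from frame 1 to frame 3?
+6.3

Distance in frame 1: 1.3. Distance in frame 3: 7.6.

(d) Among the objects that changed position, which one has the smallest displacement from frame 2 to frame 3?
the green cross

(moved 0.5)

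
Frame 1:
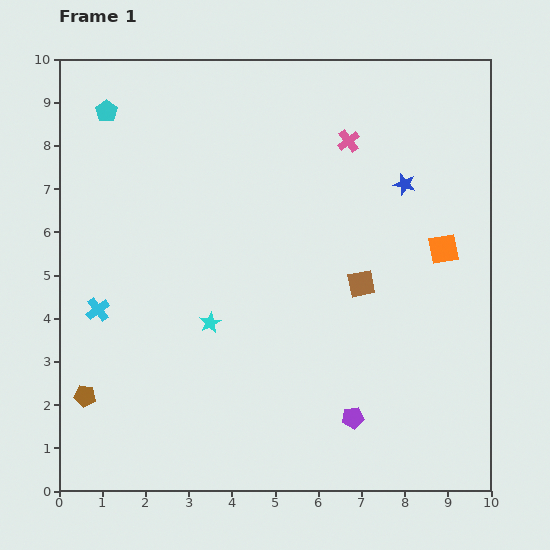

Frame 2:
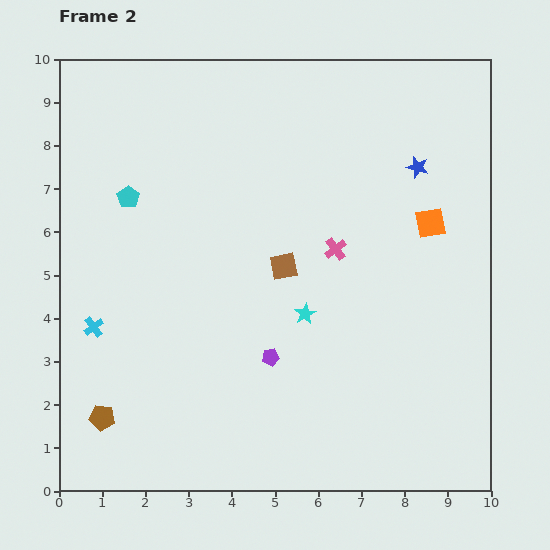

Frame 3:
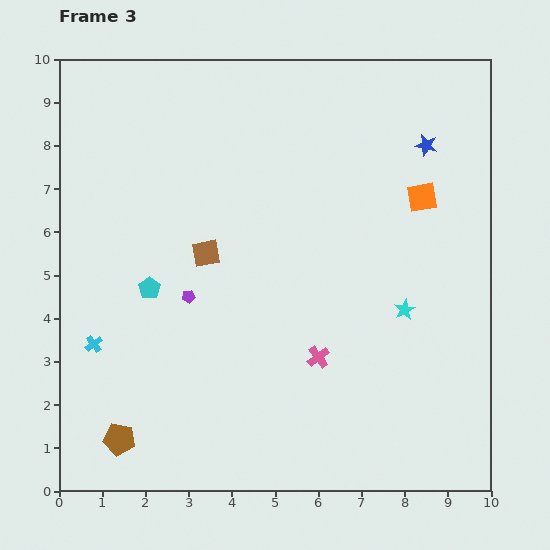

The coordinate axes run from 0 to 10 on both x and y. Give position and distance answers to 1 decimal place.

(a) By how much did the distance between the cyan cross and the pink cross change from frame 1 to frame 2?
-1.1

Distance in frame 1: 7.0. Distance in frame 2: 5.9.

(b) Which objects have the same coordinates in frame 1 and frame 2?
none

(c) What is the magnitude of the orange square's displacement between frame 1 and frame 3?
1.3

The orange square moved from (8.9, 5.6) to (8.4, 6.8), a distance of √(0.5² + 1.2²) ≈ 1.3.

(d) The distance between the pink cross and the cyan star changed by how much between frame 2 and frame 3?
+0.6

Distance in frame 2: 1.7. Distance in frame 3: 2.3.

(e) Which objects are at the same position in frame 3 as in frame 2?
none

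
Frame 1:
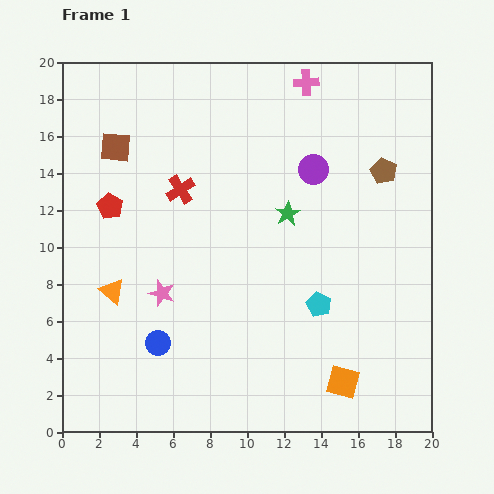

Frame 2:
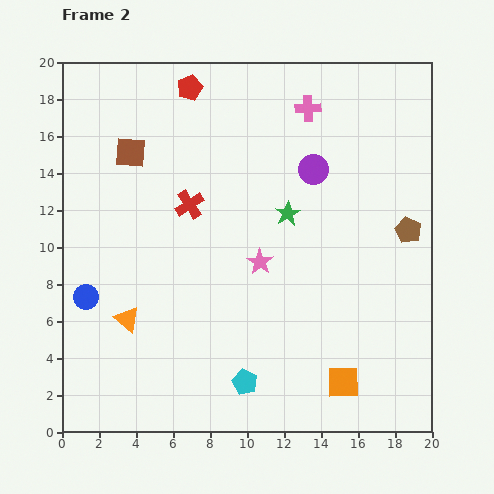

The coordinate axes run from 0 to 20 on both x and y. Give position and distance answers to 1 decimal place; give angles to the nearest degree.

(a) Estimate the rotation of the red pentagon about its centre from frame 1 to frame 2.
21° clockwise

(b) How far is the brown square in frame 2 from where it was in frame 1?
0.9

The brown square moved from (2.9, 15.4) to (3.7, 15.1), a distance of √(0.8² + 0.3²) ≈ 0.9.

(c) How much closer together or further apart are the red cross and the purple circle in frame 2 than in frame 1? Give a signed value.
-0.3

Distance in frame 1: 7.3. Distance in frame 2: 7.0.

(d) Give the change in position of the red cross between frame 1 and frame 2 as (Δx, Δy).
(0.5, -0.8)

The red cross was at (6.4, 13.1) in frame 1 and (6.9, 12.3) in frame 2.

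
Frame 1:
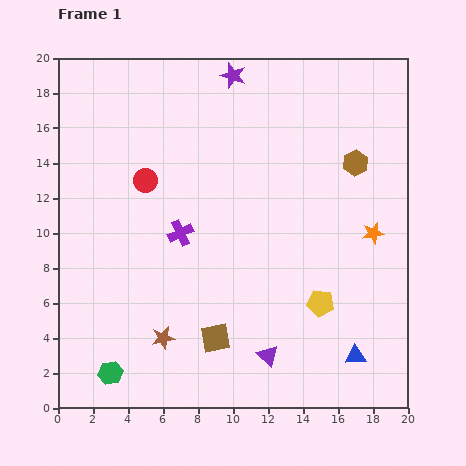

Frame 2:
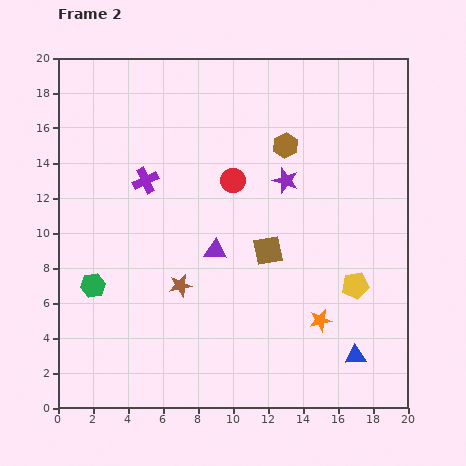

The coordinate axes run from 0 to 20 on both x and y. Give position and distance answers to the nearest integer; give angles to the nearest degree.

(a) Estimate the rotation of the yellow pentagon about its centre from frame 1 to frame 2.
17° counter-clockwise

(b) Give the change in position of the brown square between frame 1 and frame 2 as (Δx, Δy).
(3, 5)

The brown square was at (9, 4) in frame 1 and (12, 9) in frame 2.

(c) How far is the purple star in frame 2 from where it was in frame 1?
7

The purple star moved from (10, 19) to (13, 13), a distance of √(3² + 6²) ≈ 7.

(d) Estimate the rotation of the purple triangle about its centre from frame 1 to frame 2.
38° counter-clockwise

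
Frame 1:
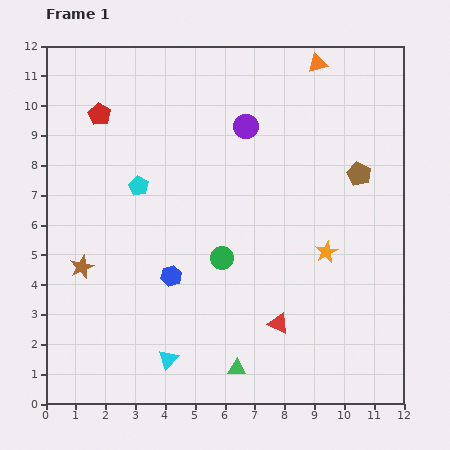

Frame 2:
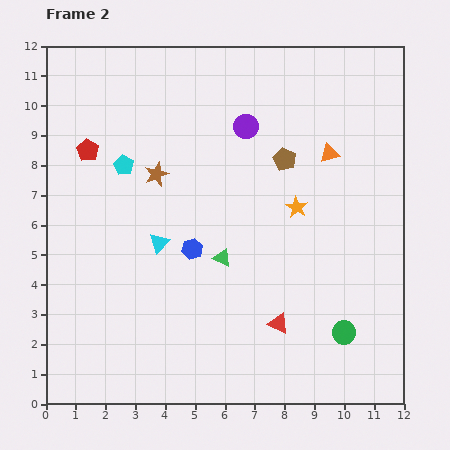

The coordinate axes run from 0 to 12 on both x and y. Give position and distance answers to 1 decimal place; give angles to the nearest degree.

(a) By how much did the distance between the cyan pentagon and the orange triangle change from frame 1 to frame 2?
-0.4

Distance in frame 1: 7.3. Distance in frame 2: 6.9.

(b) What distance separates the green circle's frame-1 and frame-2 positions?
4.8

The green circle moved from (5.9, 4.9) to (10.0, 2.4), a distance of √(4.1² + 2.5²) ≈ 4.8.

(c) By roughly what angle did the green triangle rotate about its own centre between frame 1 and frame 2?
22° clockwise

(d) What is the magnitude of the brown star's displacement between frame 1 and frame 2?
4.0

The brown star moved from (1.2, 4.6) to (3.7, 7.7), a distance of √(2.5² + 3.1²) ≈ 4.0.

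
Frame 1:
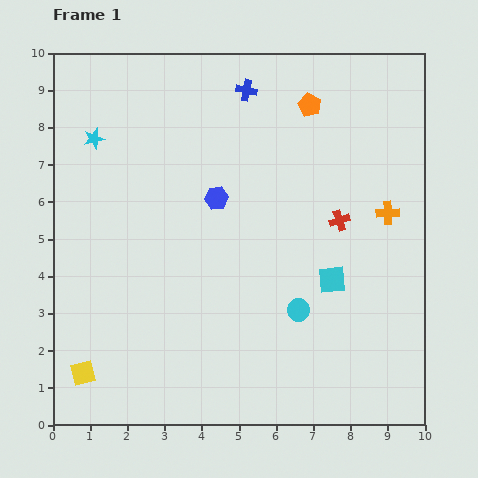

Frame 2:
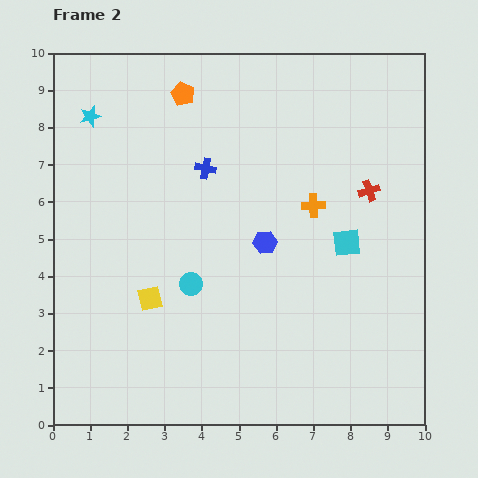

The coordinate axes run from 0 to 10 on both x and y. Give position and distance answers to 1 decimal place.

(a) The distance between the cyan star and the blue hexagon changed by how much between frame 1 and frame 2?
+2.1

Distance in frame 1: 3.7. Distance in frame 2: 5.8.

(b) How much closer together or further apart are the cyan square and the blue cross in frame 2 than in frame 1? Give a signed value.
-1.3

Distance in frame 1: 5.6. Distance in frame 2: 4.3.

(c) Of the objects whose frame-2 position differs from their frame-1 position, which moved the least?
the cyan star

(moved 0.6)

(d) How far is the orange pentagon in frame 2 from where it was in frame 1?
3.4

The orange pentagon moved from (6.9, 8.6) to (3.5, 8.9), a distance of √(3.4² + 0.3²) ≈ 3.4.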